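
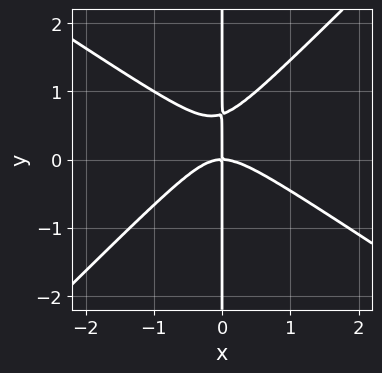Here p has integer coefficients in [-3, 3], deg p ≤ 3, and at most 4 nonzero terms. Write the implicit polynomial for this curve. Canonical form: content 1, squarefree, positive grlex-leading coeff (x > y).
2*x^3 + x^2*y - 3*x*y^2 + 2*x*y

(a) Degree: the shape is more complex than any degree-2 curve, so deg p = 3.
(b) From the axis intercepts and sections: every point of the y-axis in the box is on the curve; one x-axis crossing is at x = 0.
(c) Assembling these constraints gives the stated polynomial.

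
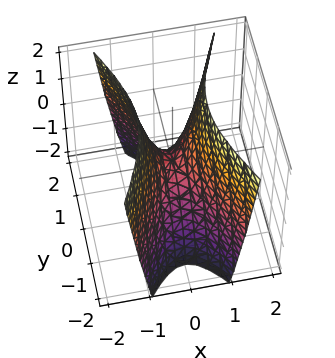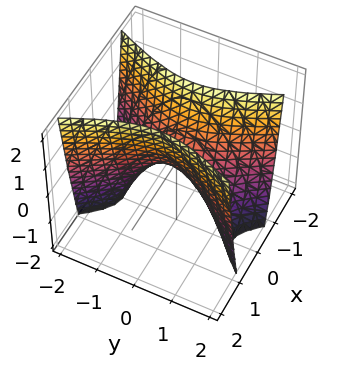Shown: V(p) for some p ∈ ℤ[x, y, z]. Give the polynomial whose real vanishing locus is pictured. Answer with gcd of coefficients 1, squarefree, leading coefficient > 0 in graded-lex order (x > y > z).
1. The degree is 2 — a saddle surface; a quadric.
2. Symmetries: it's symmetric under x → −x, forcing even powers of x; mirror symmetry y ↦ −y ⇒ only even powers of y.
3. Against the integer gridlines: it meets the z-axis at z = 0 (among the integer gridlines); one x-axis crossing is at x = 0; it crosses the y-axis at the gridline y = 0.
4. The integer polynomial consistent with all of this is the stated p.

3*x^2 - y^2 - z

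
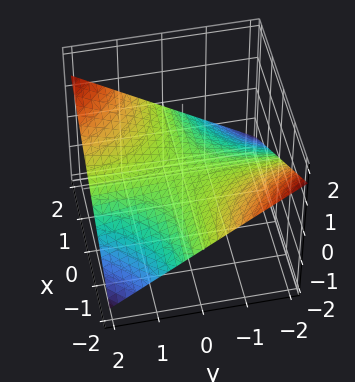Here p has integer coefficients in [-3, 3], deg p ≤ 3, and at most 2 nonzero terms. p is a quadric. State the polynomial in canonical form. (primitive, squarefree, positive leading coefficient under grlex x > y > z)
x*y - 3*z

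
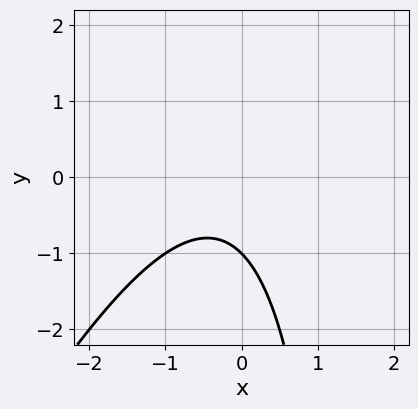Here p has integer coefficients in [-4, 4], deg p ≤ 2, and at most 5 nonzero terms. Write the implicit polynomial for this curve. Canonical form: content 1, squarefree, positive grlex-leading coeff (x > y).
(a) Degree: the shape is more complex than any degree-1 curve, so deg p = 2.
(b) From the visible intercepts: it crosses the y-axis at the gridline y = -1; no x-intercept at any integer in the box.
(c) Fitting integer coefficients to these (and the overall shape) gives p.

2*x^2 - x*y + x + 2*y + 2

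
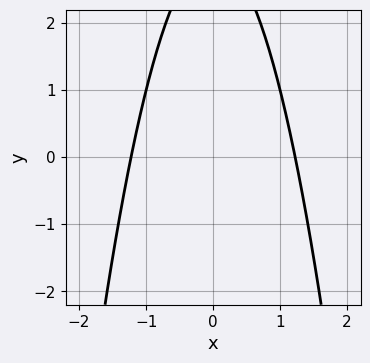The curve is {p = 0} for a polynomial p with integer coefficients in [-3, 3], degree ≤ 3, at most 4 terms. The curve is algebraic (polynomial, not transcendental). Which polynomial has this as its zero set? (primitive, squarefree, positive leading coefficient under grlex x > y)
2*x^2 + y - 3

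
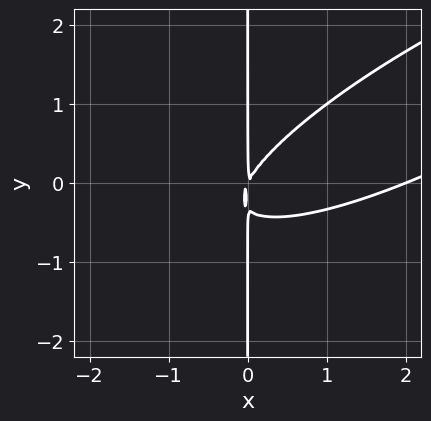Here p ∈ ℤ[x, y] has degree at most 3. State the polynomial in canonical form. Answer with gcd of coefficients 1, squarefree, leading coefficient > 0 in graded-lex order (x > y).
(a) deg p = 3.
(b) From the visible intercepts: one x-axis crossing is at x = 2; every point of the y-axis in the box is on the curve.
(c) Together with the visible shape, these determine p as stated.

x^3 - 3*x^2*y + 3*x*y^2 - 2*x^2 + x*y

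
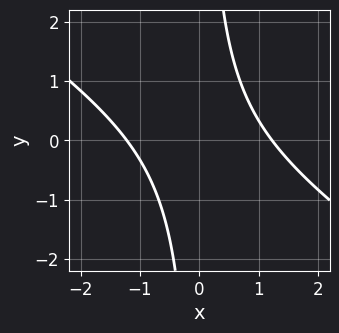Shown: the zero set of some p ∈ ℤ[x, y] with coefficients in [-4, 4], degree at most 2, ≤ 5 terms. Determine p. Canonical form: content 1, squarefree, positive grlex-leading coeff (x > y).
2*x^2 + 3*x*y - 3

The degree is 2 — a generic line meets the curve in up to 2 points.
Checking where it meets the axes: no y-intercept at any integer in the box.
Assembling these constraints gives the stated polynomial.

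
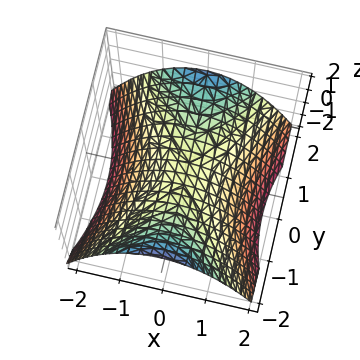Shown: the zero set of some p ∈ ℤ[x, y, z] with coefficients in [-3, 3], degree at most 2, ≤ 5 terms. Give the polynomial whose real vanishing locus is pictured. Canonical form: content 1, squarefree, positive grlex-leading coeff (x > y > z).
2*x^2 - y^2 + 3*z

deg p = 2.
Symmetries: it's symmetric under y → −y, forcing even powers of y; mirror symmetry x ↦ −x ⇒ only even powers of x.
Checking where it meets the axes: it crosses the x-axis at the gridline x = 0; it meets the z-axis at z = 0 (among the integer gridlines); it meets the y-axis at y = 0 (among the integer gridlines).
Together with the visible shape, these determine p as stated.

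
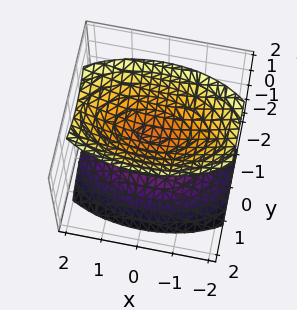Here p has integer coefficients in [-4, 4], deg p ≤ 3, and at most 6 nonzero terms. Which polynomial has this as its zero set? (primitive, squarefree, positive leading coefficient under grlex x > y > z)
1. I count 2 distinct pieces. They look like related sheets of one shape, so recover p as a whole.
2. The degree is 2 — two separate bowl-shaped sheets opening away from each other; a quadric.
3. Symmetries: mirror symmetry x ↦ −x ⇒ only even powers of x; mirror symmetry y ↦ −y ⇒ only even powers of y; it's symmetric under z → −z, forcing even powers of z.
4. Against the integer gridlines: no y-intercept at any integer in the box; the surface avoids every integer x-axis point in the box.
5. The integer polynomial consistent with all of this is the stated p.

x^2 + 3*y^2 - 2*z^2 + 1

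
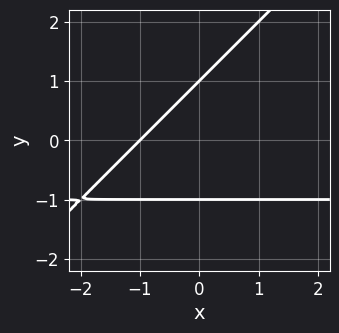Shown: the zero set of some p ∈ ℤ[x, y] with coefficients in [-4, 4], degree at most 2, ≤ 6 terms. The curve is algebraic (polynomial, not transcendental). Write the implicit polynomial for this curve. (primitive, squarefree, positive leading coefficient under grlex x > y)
x*y - y^2 + x + 1

First, deg p = 2. A generic line meets the curve in up to 2 points.
Next, against the integer gridlines: among the integer gridlines, it crosses the y-axis at y ∈ {-1, 1}; it meets the x-axis at x = -1 (among the integer gridlines).
Finally, assembling these constraints gives the stated polynomial.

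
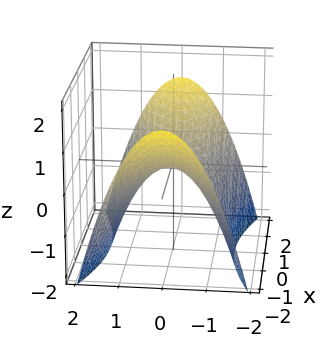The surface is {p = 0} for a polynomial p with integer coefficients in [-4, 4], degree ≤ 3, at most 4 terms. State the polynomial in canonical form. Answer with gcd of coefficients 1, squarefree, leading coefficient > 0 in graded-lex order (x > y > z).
The degree is 2 — a saddle surface; a quadric.
Symmetries: it's symmetric under x → −x, forcing even powers of x; mirror symmetry y ↦ −y ⇒ only even powers of y.
From the axis intercepts and sections: it meets the x-axis at x = 0 (among the integer gridlines); it crosses the y-axis at the gridline y = 0; it crosses the z-axis at the gridline z = 0.
These observations pin down the coefficients.

x^2 - 3*y^2 - 3*z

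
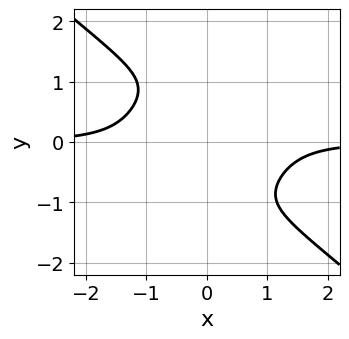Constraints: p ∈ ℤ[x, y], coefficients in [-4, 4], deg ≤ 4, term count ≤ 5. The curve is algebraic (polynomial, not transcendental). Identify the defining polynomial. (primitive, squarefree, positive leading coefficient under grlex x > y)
3*x^3*y + 2*x^2*y^2 + 2*y^4 - 3*y^2 + 3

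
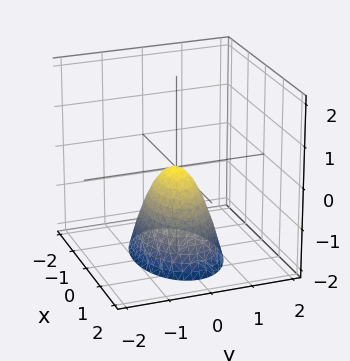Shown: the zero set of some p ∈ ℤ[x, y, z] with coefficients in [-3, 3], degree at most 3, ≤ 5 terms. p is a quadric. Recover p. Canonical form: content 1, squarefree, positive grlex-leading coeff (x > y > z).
(a) deg p = 2.
(b) Symmetries: mirror symmetry y ↦ −y ⇒ only even powers of y; it's symmetric under x → −x, forcing even powers of x.
(c) From the visible intercepts: it meets the y-axis at y = 0 (among the integer gridlines); it crosses the x-axis at the gridline x = 0; it meets the z-axis at z = 0 (among the integer gridlines).
(d) Together with the visible shape, these determine p as stated.

x^2 + 2*y^2 + z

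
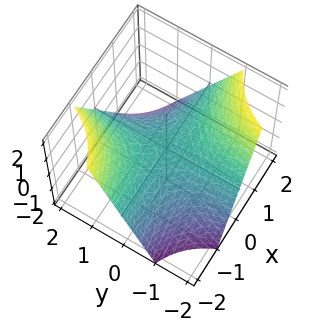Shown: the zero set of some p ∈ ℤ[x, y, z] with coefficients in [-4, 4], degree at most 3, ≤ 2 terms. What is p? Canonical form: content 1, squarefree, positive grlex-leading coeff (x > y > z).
1. The degree is 2 — a hyperbolic paraboloid; a quadric.
2. Reading off the gridlines: it meets the z-axis at z = 0 (among the integer gridlines); every point of the y-axis in the box is on the surface; every point of the x-axis in the box is on the surface.
3. These observations pin down the coefficients.

x*y + z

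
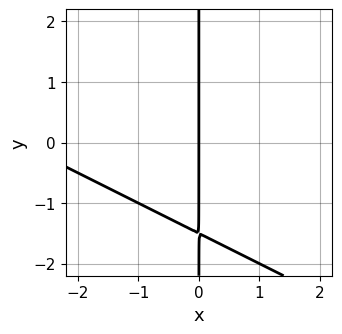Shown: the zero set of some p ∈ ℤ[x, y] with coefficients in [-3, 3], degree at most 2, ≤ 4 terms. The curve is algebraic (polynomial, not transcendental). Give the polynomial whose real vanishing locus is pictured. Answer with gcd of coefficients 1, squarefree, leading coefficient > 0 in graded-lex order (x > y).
x^2 + 2*x*y + 3*x

First, degree: a generic line meets the curve in up to 2 points, so deg p = 2.
Then, observable constraints: it meets the x-axis at x = 0 (among the integer gridlines); every point of the y-axis in the box is on the curve.
Finally, fitting integer coefficients to these (and the overall shape) gives p.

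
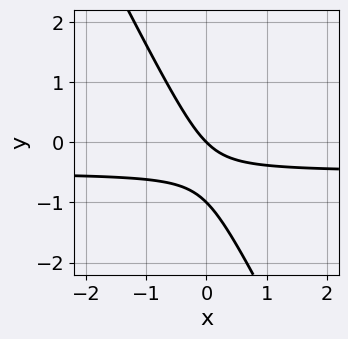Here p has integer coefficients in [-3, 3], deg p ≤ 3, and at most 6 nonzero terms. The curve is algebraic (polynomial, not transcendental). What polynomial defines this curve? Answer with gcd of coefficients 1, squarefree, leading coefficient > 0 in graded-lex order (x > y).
2*x*y + y^2 + x + y

First, deg p = 2. No degree-1 curve has this shape.
Next, against the integer gridlines: the y-axis gridline crossings are at y ∈ {-1, 0}; it crosses the x-axis at the gridline x = 0.
Finally, together with the visible shape, these determine p as stated.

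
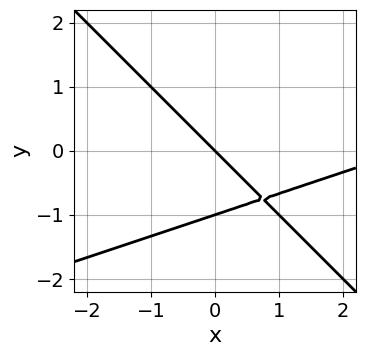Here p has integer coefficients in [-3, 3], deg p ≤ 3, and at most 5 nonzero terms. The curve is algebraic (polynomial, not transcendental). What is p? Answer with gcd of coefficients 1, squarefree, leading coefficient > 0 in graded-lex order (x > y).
x^2 - 2*x*y - 3*y^2 - 3*x - 3*y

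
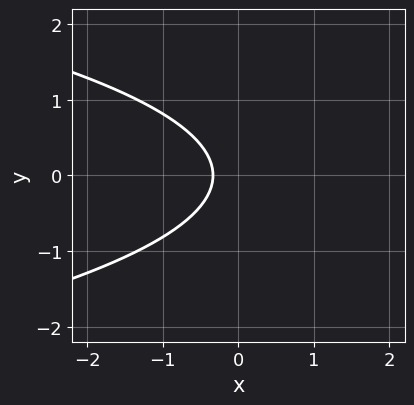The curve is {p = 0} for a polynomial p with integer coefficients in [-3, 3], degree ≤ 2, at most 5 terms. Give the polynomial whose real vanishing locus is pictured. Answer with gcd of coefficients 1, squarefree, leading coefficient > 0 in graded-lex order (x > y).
First, deg p = 2.
Next, symmetries: it's symmetric under y → −y, forcing even powers of y.
Then, observable constraints: the curve avoids every integer y-axis point in the box.
Finally, together with the visible shape, these determine p as stated.

3*y^2 + 3*x + 1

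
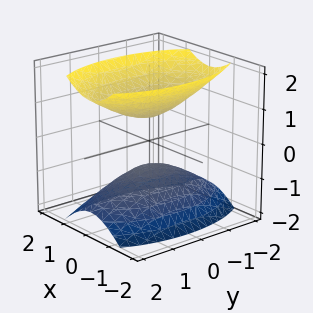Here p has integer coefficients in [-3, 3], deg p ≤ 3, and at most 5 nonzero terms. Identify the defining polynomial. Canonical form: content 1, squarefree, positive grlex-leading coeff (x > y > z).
First, there are 2 components. They look like related sheets of one shape, so recover p as a whole.
Next, deg p = 2. Two sheets facing apart; a quadric.
Then, symmetries: it's symmetric under z → −z, forcing even powers of z; mirror symmetry y ↦ −y ⇒ only even powers of y; the x ↦ −x reflection is a symmetry, so x appears only in even powers.
Next, observable constraints: the surface avoids every integer x-axis point in the box; the surface avoids every integer y-axis point in the box.
Finally, matching integer coefficients to the picture gives p.

3*x^2 + y^2 - 2*z^2 + 1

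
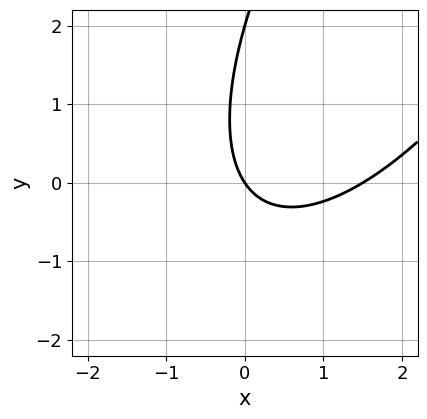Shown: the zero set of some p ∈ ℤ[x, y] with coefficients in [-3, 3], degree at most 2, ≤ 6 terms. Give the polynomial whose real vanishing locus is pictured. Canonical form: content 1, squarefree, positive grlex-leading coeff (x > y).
2*x^2 - 2*x*y + y^2 - 3*x - 2*y

1. deg p = 2.
2. Checking where it meets the axes: among the integer gridlines, it crosses the y-axis at y ∈ {0, 2}; it meets the x-axis at x = 0 (among the integer gridlines).
3. Together with the visible shape, these determine p as stated.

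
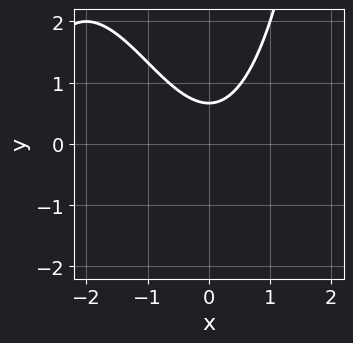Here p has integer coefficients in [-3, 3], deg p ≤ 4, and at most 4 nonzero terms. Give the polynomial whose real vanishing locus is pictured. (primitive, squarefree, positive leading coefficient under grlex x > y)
x^3 + 3*x^2 - 3*y + 2

First, degree: the shape is more complex than any degree-2 curve, so deg p = 3.
Then, against the integer gridlines: no x-intercept at any integer in the box.
Finally, solving for integer coefficients yields p as stated.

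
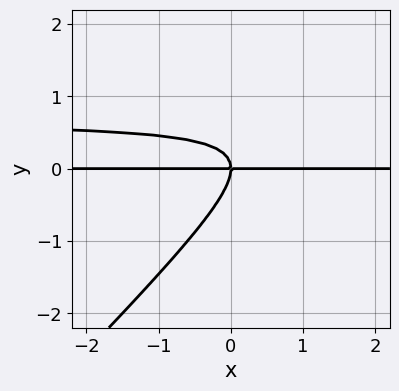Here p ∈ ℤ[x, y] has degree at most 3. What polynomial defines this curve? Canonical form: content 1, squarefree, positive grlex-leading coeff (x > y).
1. deg p = 3. No degree-2 curve has this shape.
2. From the visible intercepts: one y-axis crossing is at y = 0; the visible x-axis segment lies entirely on the curve.
3. Solving for integer coefficients yields p as stated.

3*x*y^2 - 3*y^3 - 2*x*y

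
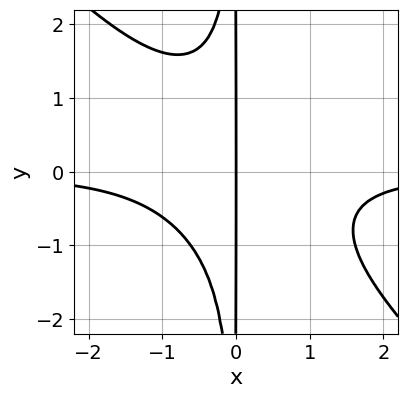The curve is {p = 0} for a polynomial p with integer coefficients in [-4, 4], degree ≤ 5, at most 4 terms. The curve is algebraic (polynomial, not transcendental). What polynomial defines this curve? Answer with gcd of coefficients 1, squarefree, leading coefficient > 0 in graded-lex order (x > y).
x^3*y + x^2*y^2 + x

First, deg p = 4. A generic line meets the curve in up to 4 points.
Next, from the axis intercepts and sections: every point of the y-axis in the box is on the curve; one x-axis crossing is at x = 0.
Finally, matching integer coefficients to the picture gives p.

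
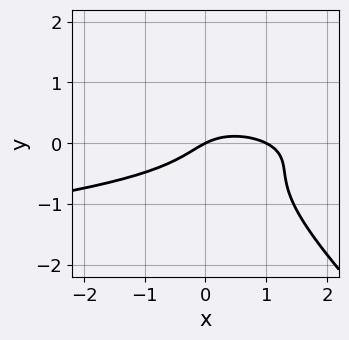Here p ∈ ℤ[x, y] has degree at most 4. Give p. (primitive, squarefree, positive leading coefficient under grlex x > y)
3*x*y^2 + 3*y^3 + x^2 - x + 2*y

1. The degree is 3 — a generic line meets the curve in up to 3 points.
2. From the axis intercepts and sections: it crosses the y-axis at the gridline y = 0; the x-axis gridline crossings are at x ∈ {0, 1}.
3. Matching integer coefficients to the picture gives p.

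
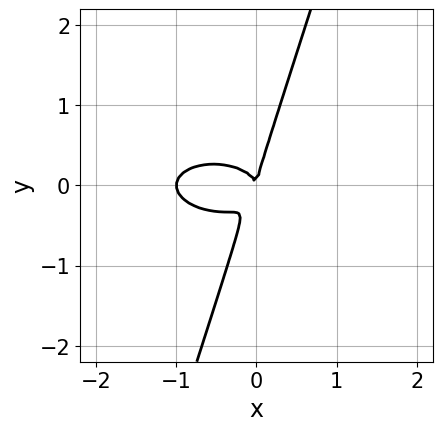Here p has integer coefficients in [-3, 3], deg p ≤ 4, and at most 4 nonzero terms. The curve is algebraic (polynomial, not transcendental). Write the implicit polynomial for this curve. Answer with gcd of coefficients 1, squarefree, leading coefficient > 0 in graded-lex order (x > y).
x^3 + 3*x*y^2 - y^3 + x^2

Degree: the shape is more complex than any degree-2 curve, so deg p = 3.
Against the integer gridlines: it crosses the y-axis at the gridline y = 0; the x-axis gridline crossings are at x ∈ {-1, 0}.
Fitting integer coefficients to these (and the overall shape) gives p.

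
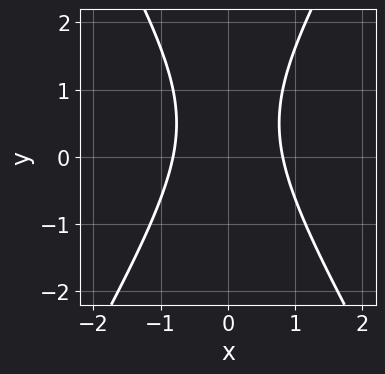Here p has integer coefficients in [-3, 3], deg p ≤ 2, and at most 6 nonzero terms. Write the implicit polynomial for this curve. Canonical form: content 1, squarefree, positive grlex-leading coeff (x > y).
3*x^2 - y^2 + y - 2

deg p = 2. A generic line meets the curve in up to 2 points.
Symmetries: it's symmetric under x → −x, forcing even powers of x.
From the axis intercepts and sections: the curve avoids every integer y-axis point in the box.
Together with the visible shape, these determine p as stated.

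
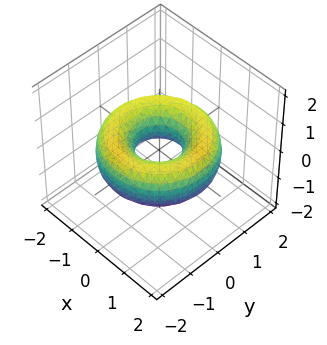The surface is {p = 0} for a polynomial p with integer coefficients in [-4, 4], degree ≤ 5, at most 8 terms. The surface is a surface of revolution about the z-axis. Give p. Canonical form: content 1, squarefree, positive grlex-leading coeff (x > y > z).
x^4 + 2*x^2*y^2 + y^4 - 3*x^2 - 3*y^2 + 3*z^2 + 1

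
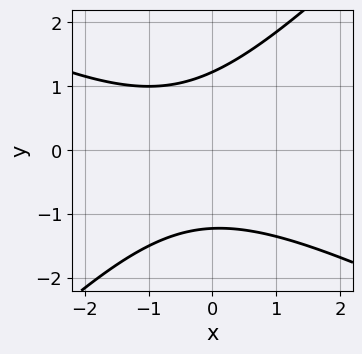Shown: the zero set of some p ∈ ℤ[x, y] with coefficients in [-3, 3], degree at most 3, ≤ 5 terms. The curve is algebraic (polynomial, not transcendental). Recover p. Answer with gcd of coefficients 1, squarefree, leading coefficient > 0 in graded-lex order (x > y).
x^2 + x*y - 2*y^2 + x + 3

deg p = 2. No degree-1 curve has this shape.
From the axis intercepts and sections: the curve avoids every integer x-axis point in the box.
Assembling these constraints gives the stated polynomial.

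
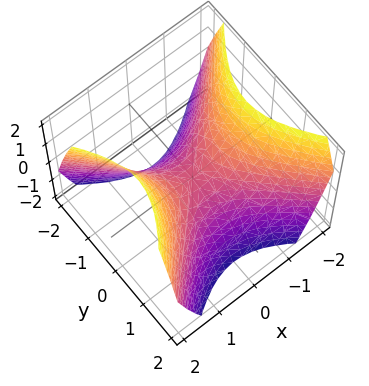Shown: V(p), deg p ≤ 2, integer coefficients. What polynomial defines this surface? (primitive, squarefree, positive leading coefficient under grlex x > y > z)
1. deg p = 2. A hyperbolic paraboloid; a quadric.
2. Symmetries: mirror symmetry y ↦ −y ⇒ only even powers of y; mirror symmetry x ↦ −x ⇒ only even powers of x.
3. From the axis intercepts and sections: it meets the x-axis at x = 0 (among the integer gridlines); it meets the y-axis at y = 0 (among the integer gridlines); it crosses the z-axis at the gridline z = 0.
4. Together with the visible shape, these determine p as stated.

x^2 - y^2 - z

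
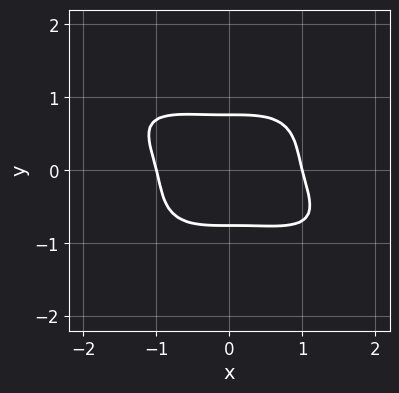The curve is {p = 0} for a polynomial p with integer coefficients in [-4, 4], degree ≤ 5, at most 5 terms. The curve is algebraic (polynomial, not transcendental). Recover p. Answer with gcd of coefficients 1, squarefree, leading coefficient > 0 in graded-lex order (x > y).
x^4 + x^3*y + 3*y^4 - 1

The degree is 4 — a generic line meets the curve in up to 4 points.
Checking where it meets the axes: the x-axis gridline crossings are at x ∈ {-1, 1}.
Solving for integer coefficients yields p as stated.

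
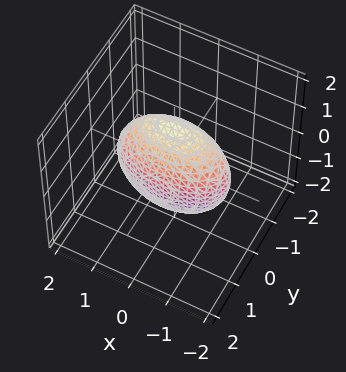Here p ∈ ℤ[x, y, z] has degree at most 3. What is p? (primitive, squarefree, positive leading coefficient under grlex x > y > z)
Degree: bounded and convex; a quadric, so deg p = 2.
Symmetries: mirror symmetry z ↦ −z ⇒ only even powers of z; mirror symmetry y ↦ −y ⇒ only even powers of y; the x ↦ −x reflection is a symmetry, so x appears only in even powers.
These observations pin down the coefficients.

x^2 + 3*y^2 + z^2 - 2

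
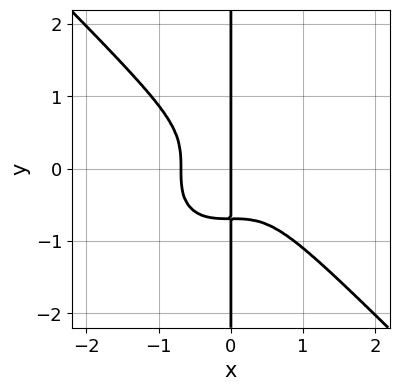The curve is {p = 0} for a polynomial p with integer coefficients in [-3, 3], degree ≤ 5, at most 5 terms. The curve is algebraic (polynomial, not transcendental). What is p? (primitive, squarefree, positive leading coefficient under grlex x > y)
1. The degree is 4 — no degree-3 curve has this shape.
2. Observable constraints: every point of the y-axis in the box is on the curve; it meets the x-axis at x = 0 (among the integer gridlines).
3. Solving for integer coefficients yields p as stated.

3*x^4 + 3*x*y^3 + x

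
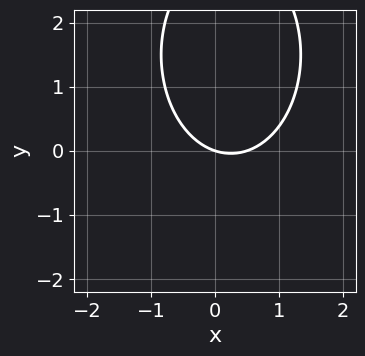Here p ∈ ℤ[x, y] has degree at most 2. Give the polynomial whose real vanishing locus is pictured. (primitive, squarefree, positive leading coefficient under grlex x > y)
1. The degree is 2 — no degree-1 curve has this shape.
2. Checking where it meets the axes: it crosses the x-axis at the gridline x = 0; one y-axis crossing is at y = 0.
3. The integer polynomial consistent with all of this is the stated p.

2*x^2 + y^2 - x - 3*y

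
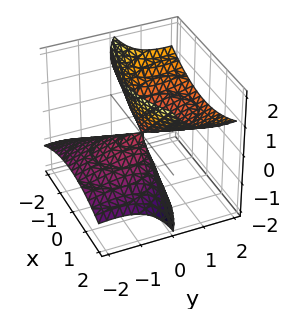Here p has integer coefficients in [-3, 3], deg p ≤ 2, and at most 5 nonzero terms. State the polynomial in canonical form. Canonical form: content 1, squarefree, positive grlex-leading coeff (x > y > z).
x^2 + y^2 - 3*y*z - z^2

1. The degree is 2 — a generic line meets the surface in up to 2 points.
2. From the visible intercepts: it meets the x-axis at x = 0 (among the integer gridlines); it crosses the z-axis at the gridline z = 0.
3. Assembling these constraints gives the stated polynomial.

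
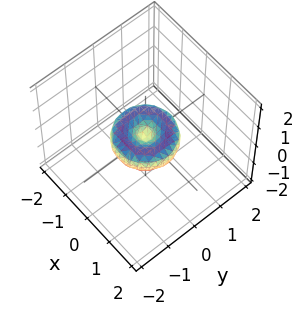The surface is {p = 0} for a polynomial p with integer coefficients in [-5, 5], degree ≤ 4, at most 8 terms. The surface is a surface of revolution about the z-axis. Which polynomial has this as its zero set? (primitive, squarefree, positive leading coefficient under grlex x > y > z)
2*x^4 + 4*x^2*y^2 + 2*y^4 - 2*x^2 - 2*y^2 + 3*z^2

First, degree: a generic line meets the surface in up to 4 points, so deg p = 4.
Then, symmetry: the surface is invariant under rotation about z: p = q(x² + y², z).
Next, checking where it meets the axes: a circular section at z = 0 has radius exactly 1; among the integer gridlines, it crosses the y-axis at y ∈ {-1, 0, 1}.
Finally, these observations pin down the coefficients. Check: (1, 0, 0) on the x-axis lies on the surface, and p(1, 0, 0) = 0. ✓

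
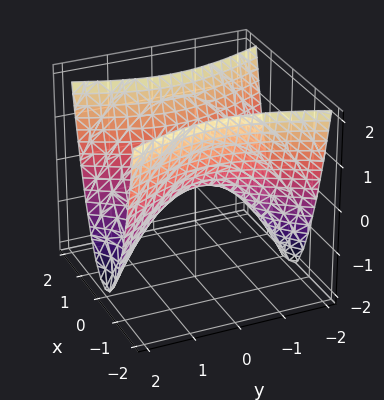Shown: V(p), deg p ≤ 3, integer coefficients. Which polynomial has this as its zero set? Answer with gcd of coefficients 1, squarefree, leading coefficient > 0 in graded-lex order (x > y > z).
3*x^2 - y^2 - 2*z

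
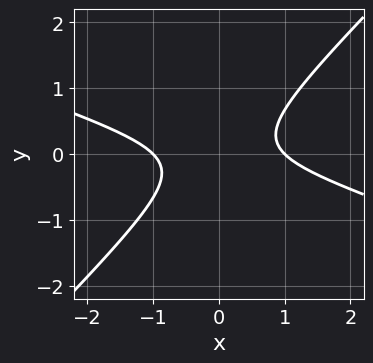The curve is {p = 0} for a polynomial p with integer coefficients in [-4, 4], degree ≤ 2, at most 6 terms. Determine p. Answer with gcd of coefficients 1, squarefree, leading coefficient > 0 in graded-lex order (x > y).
x^2 + 2*x*y - 3*y^2 - 1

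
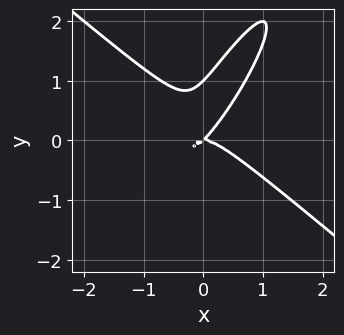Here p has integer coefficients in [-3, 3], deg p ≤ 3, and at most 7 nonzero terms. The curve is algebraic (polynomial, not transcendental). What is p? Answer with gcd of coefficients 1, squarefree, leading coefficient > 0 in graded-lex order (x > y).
2*x^3 - 2*x*y^2 + y^3 + x*y - y^2

(a) deg p = 3. A generic line meets the curve in up to 3 points.
(b) From the axis intercepts and sections: the y-axis gridline crossings are at y ∈ {0, 1}; one x-axis crossing is at x = 0.
(c) Fitting integer coefficients to these (and the overall shape) gives p.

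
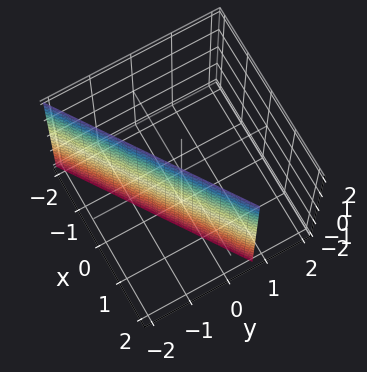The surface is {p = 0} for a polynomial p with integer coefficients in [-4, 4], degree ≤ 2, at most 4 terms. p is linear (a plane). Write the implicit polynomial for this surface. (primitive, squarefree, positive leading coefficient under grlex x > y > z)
2*x - 3*y - 2

Degree: the surface is flat (a plane), so deg p = 1.
Checking where it meets the axes: it meets the x-axis at x = 1 (among the integer gridlines); the surface avoids every integer z-axis point in the box.
The integer polynomial consistent with all of this is the stated p.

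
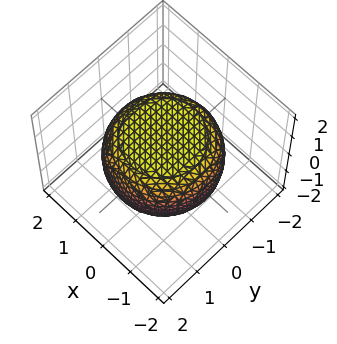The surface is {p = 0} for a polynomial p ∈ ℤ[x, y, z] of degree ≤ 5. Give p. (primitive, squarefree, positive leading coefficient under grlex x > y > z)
x^4 + 2*x^2*y^2 + y^4 - x^2 - y^2 + 3*z^2 - 3

1. Degree: the shape is more complex than any degree-3 surface, so deg p = 4.
2. Symmetries: the surface is invariant under rotation about z: p = q(x² + y², z).
3. Checking where it meets the axes: the z-axis gridline crossings are at z ∈ {-1, 1}; a circular section at z = 0 has radius between 1 and 2.
4. Matching integer coefficients to the picture gives p.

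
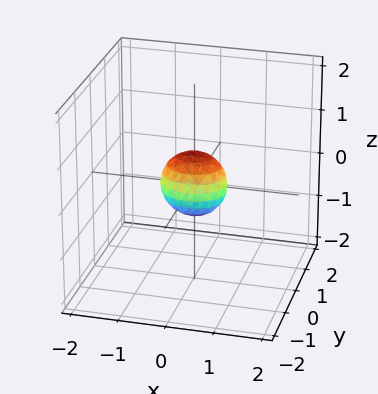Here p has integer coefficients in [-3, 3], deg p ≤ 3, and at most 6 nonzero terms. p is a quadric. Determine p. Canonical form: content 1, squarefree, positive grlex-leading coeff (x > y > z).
deg p = 2.
Symmetries: it's symmetric under z → −z, forcing even powers of z; the x ↦ −x reflection is a symmetry, so x appears only in even powers; mirror symmetry y ↦ −y ⇒ only even powers of y.
These observations pin down the coefficients.

2*x^2 + 3*y^2 + 2*z^2 - 1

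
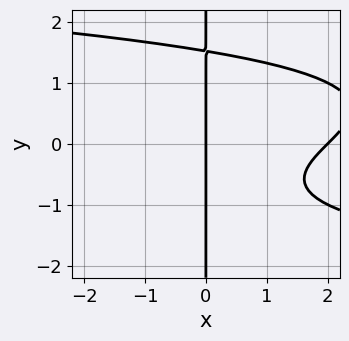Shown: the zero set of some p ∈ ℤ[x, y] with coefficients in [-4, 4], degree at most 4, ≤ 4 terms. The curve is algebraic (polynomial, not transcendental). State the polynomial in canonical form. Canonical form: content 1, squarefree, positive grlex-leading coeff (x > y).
(a) deg p = 4. The shape is more complex than any degree-3 curve.
(b) Observable constraints: among the integer gridlines, it crosses the x-axis at x ∈ {0, 2}; every point of the y-axis in the box is on the curve.
(c) The integer polynomial consistent with all of this is the stated p.

x*y^3 + x^2 - x*y - 2*x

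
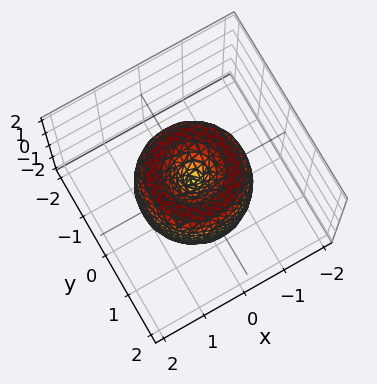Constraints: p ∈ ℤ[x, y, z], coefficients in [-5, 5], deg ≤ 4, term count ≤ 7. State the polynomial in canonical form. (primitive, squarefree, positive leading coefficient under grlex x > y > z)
2*x^4 + 4*x^2*y^2 + 2*y^4 - 3*x^2 - 3*y^2 + z^2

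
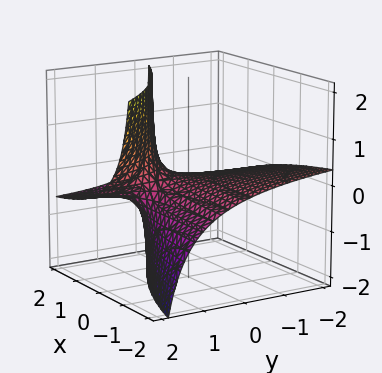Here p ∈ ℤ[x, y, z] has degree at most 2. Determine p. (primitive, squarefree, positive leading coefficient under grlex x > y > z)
x*y + 2*x*z + 3*y*z - 3*z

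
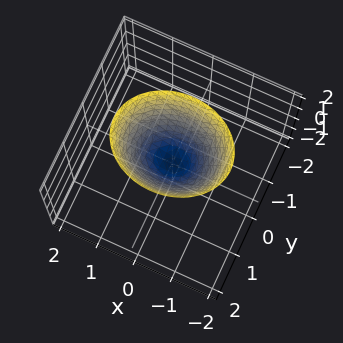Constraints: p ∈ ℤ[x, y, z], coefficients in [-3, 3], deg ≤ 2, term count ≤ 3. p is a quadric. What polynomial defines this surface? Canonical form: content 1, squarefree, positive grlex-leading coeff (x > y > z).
2*x^2 + 3*y^2 - 2*z

First, deg p = 2. A paraboloid; a quadric.
Then, symmetries: mirror symmetry y ↦ −y ⇒ only even powers of y; the x ↦ −x reflection is a symmetry, so x appears only in even powers.
Then, from the visible intercepts: one z-axis crossing is at z = 0; it meets the x-axis at x = 0 (among the integer gridlines).
Finally, together with the visible shape, these determine p as stated.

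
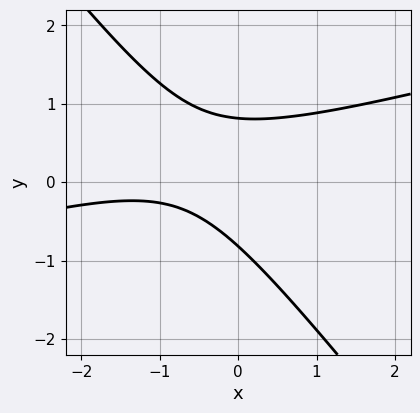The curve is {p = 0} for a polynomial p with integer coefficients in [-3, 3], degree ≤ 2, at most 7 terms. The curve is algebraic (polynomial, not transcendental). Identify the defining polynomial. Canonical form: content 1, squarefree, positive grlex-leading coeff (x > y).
x^2 - 3*x*y - 3*y^2 + 2*x + 2

Degree: no degree-1 curve has this shape, so deg p = 2.
Checking where it meets the axes: it misses every integer gridline on the x-axis.
Solving for integer coefficients yields p as stated.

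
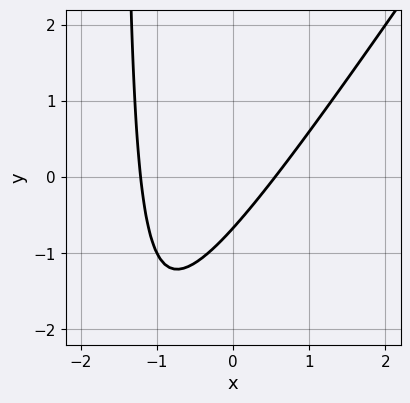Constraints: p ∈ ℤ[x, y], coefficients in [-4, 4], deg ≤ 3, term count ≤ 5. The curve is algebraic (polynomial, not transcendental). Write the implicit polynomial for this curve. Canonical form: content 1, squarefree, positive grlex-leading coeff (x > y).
3*x^2 - 2*x*y + 2*x - 3*y - 2

1. deg p = 2.
2. The integer polynomial consistent with all of this is the stated p.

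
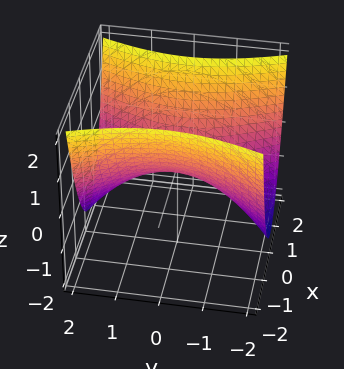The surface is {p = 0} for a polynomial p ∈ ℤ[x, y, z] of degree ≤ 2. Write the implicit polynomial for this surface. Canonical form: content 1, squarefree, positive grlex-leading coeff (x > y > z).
3*x^2 - y^2 - 3*z

1. Degree: a hyperbolic paraboloid; a quadric, so deg p = 2.
2. Symmetries: mirror symmetry y ↦ −y ⇒ only even powers of y; mirror symmetry x ↦ −x ⇒ only even powers of x.
3. From the visible intercepts: it crosses the z-axis at the gridline z = 0; it meets the x-axis at x = 0 (among the integer gridlines); one y-axis crossing is at y = 0.
4. Assembling these constraints gives the stated polynomial.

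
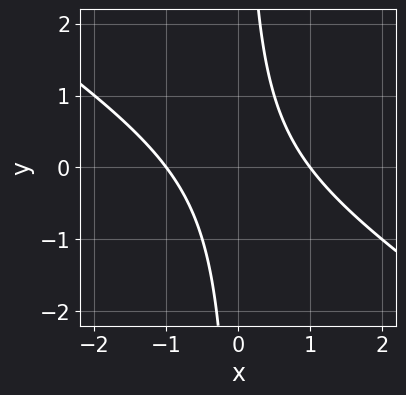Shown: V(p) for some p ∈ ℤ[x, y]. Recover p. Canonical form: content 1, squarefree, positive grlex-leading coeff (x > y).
Degree: no degree-1 curve has this shape, so deg p = 2.
Against the integer gridlines: the curve avoids every integer y-axis point in the box; the x-axis gridline crossings are at x ∈ {-1, 1}.
Together with the visible shape, these determine p as stated.

2*x^2 + 3*x*y - 2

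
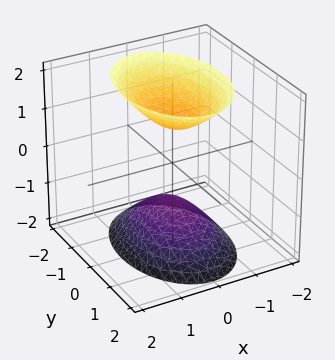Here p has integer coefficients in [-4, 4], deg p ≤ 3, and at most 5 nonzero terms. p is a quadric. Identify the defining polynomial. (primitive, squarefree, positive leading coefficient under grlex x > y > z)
1. The picture has 2 separate pieces. They look like related sheets of one shape, so recover p as a whole.
2. The degree is 2 — two sheets facing apart; a quadric.
3. Symmetries: the z ↦ −z reflection is a symmetry, so z appears only in even powers; the x ↦ −x reflection is a symmetry, so x appears only in even powers; it's symmetric under y → −y, forcing even powers of y.
4. Against the integer gridlines: the surface avoids every integer x-axis point in the box; among the integer gridlines, it crosses the z-axis at z ∈ {-1, 1}; the surface avoids every integer y-axis point in the box.
5. Solving for integer coefficients yields p as stated.

2*x^2 + y^2 - z^2 + 1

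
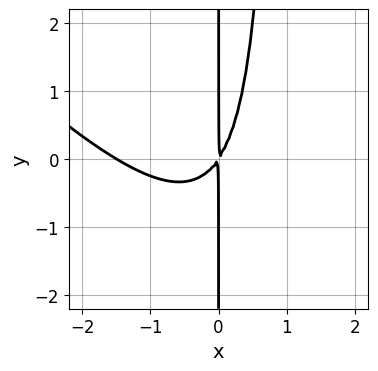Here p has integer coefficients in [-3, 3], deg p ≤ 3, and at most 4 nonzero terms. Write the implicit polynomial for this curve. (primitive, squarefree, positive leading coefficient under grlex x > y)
1. Degree: no degree-2 curve has this shape, so deg p = 3.
2. Against the integer gridlines: every point of the y-axis in the box is on the curve.
3. Assembling these constraints gives the stated polynomial.

2*x^3 + 2*x^2*y + 3*x^2 - 2*x*y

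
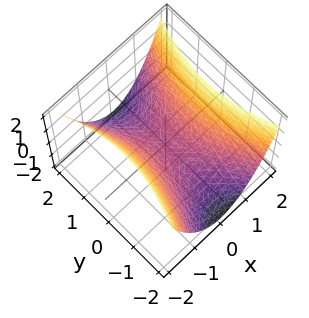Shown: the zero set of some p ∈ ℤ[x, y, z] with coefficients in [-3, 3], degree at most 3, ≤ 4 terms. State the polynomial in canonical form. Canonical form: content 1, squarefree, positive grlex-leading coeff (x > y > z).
1. The degree is 2 — a saddle surface; a quadric.
2. Symmetries: it's symmetric under x → −x, forcing even powers of x; mirror symmetry y ↦ −y ⇒ only even powers of y.
3. Checking where it meets the axes: it meets the x-axis at x = 0 (among the integer gridlines); one y-axis crossing is at y = 0; it meets the z-axis at z = 0 (among the integer gridlines).
4. Together with the visible shape, these determine p as stated.

3*x^2 - y^2 - 3*z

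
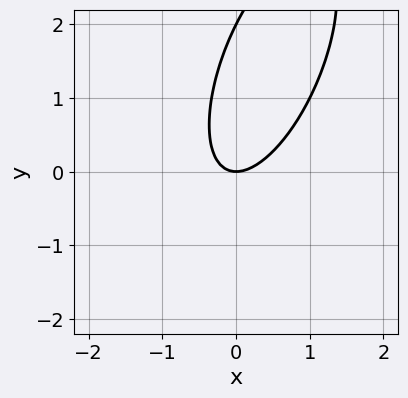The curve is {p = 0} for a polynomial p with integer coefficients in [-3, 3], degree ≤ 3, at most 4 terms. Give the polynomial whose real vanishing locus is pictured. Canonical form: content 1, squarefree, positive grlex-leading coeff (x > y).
3*x^2 - 2*x*y + y^2 - 2*y

Degree: a generic line meets the curve in up to 2 points, so deg p = 2.
Against the integer gridlines: it meets the x-axis at x = 0 (among the integer gridlines); among the integer gridlines, it crosses the y-axis at y ∈ {0, 2}.
Matching integer coefficients to the picture gives p.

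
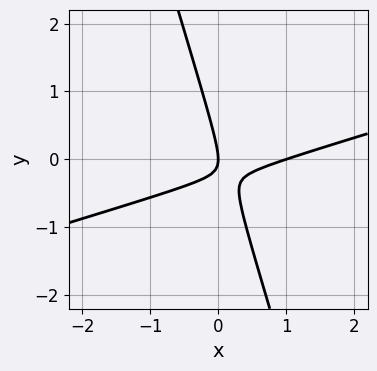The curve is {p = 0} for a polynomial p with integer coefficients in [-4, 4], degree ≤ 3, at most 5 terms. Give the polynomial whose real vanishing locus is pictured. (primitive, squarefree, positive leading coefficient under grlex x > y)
x^2 - 3*x*y - y^2 - x

First, degree: the shape is more complex than any degree-1 curve, so deg p = 2.
Then, observable constraints: it meets the y-axis at y = 0 (among the integer gridlines); among the integer gridlines, it crosses the x-axis at x ∈ {0, 1}.
Finally, together with the visible shape, these determine p as stated.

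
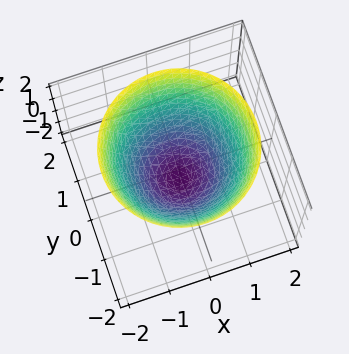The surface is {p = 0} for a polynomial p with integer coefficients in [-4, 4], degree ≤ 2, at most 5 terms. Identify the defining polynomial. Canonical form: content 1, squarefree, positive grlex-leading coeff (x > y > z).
x^2 + y^2 - z - 1

1. The degree is 2 — no degree-1 surface has this shape.
2. By symmetry, every cross-section ⟂ z is a circle, so x, y appear only via x² + y².
3. Observable constraints: the x-axis gridline crossings are at x ∈ {-1, 1}; among the integer gridlines, it crosses the y-axis at y ∈ {-1, 1}.
4. Solving for integer coefficients yields p as stated. Check: (0, 0, -1) on the z-axis lies on the surface, and p(0, 0, -1) = 0. ✓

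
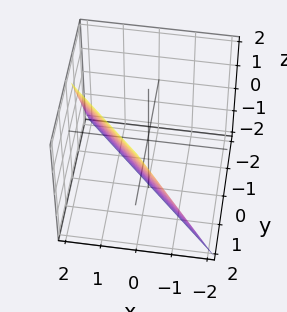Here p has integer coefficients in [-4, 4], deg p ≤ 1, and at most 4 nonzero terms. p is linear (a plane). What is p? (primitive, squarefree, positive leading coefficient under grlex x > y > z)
2*x + 2*y - z - 2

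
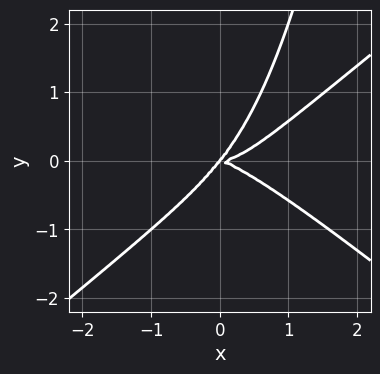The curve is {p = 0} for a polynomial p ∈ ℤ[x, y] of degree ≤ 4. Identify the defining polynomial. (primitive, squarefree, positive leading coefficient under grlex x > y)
2*x^4 - 3*x^2*y^2 - x^2*y - 3*x*y^2 + 3*y^3

The degree is 4 — no degree-3 curve has this shape.
Observable constraints: it meets the y-axis at y = 0 (among the integer gridlines); one x-axis crossing is at x = 0.
Assembling these constraints gives the stated polynomial.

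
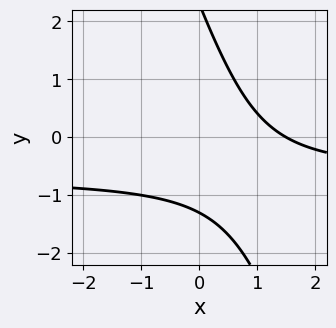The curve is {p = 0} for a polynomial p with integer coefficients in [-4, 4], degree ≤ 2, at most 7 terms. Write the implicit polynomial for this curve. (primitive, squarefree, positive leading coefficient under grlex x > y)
(a) deg p = 2. A generic line meets the curve in up to 2 points.
(b) Matching integer coefficients to the picture gives p.

3*x*y + y^2 + 2*x - y - 3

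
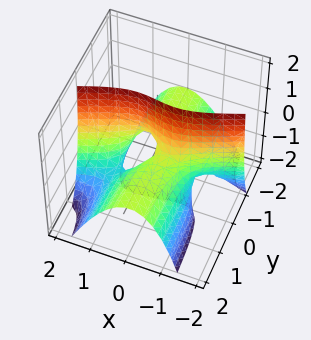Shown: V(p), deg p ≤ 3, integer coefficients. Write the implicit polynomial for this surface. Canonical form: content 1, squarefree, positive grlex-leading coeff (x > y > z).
x^3 - 3*x^2*y - 3*y*z - x

(a) The degree is 3 — the shape is more complex than any degree-2 surface.
(b) From the axis intercepts and sections: the visible y-axis segment lies entirely on the surface; among the integer gridlines, it crosses the x-axis at x ∈ {-1, 0, 1}; every point of the z-axis in the box is on the surface.
(c) Matching integer coefficients to the picture gives p.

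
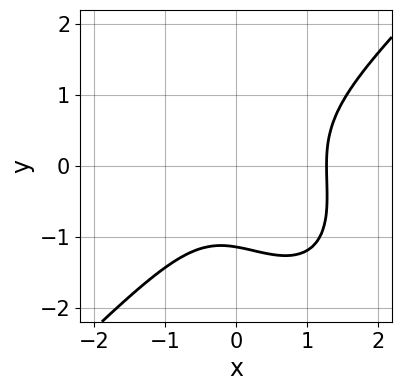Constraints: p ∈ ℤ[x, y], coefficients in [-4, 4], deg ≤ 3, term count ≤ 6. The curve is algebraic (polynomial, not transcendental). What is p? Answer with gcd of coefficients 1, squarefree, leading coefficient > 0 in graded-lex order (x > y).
3*x^3 - x*y^2 - 2*y^3 - 2*x^2 - 3

1. deg p = 3. The shape is more complex than any degree-2 curve.
2. The integer polynomial consistent with all of this is the stated p.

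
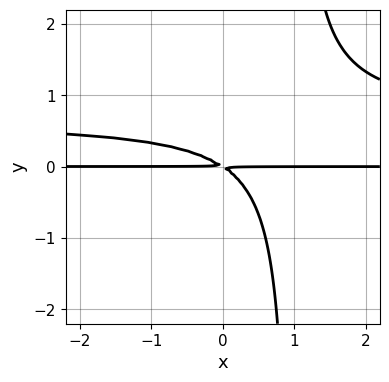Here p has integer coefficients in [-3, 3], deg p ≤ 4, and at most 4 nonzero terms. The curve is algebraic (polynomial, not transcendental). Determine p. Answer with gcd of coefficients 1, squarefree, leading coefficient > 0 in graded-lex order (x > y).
3*x*y^2 - 2*x*y - 3*y^2

First, degree: the shape is more complex than any degree-2 curve, so deg p = 3.
Next, from the axis intercepts and sections: the visible x-axis segment lies entirely on the curve.
Finally, the integer polynomial consistent with all of this is the stated p.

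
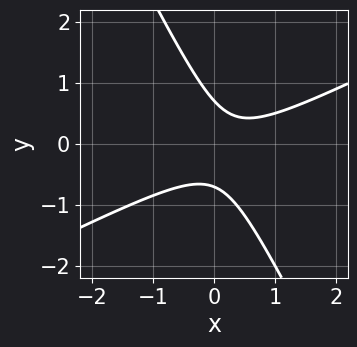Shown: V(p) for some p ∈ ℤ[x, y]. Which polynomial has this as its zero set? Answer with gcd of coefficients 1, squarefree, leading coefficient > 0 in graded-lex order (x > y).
2*x^2 - 3*x*y - 2*y^2 - x + 1

First, deg p = 2. The shape is more complex than any degree-1 curve.
Then, reading off the gridlines: no x-intercept at any integer in the box.
Finally, these observations pin down the coefficients.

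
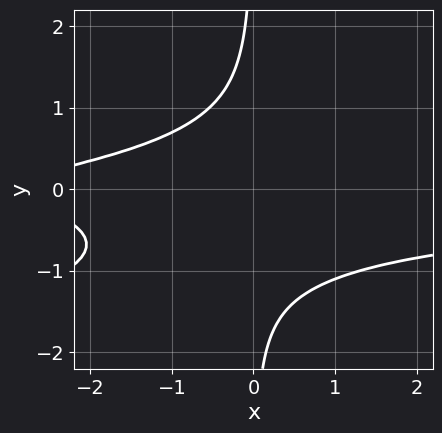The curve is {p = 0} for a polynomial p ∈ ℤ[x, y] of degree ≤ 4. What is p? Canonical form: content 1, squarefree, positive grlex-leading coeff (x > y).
x^2*y^2 - 3*x*y^3 - x*y^2 - x - 3

1. The degree is 4 — no degree-3 curve has this shape.
2. Checking where it meets the axes: it misses every integer gridline on the x-axis; no y-intercept at any integer in the box.
3. These observations pin down the coefficients.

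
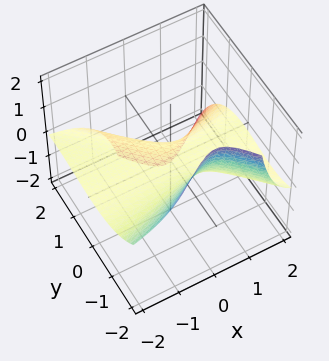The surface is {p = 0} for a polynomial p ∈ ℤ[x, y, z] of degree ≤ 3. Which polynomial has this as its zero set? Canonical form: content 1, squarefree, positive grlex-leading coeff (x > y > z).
3*x^2*z + x*y^2 + y^3 - 3*x*z + 2*z

1. The degree is 3 — no degree-2 surface has this shape.
2. From the axis intercepts and sections: one y-axis crossing is at y = 0; every point of the x-axis in the box is on the surface.
3. Assembling these constraints gives the stated polynomial.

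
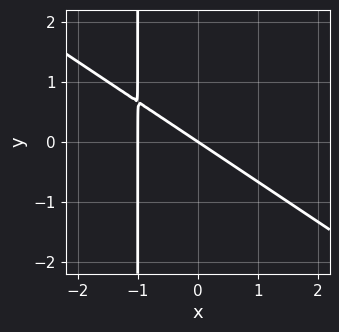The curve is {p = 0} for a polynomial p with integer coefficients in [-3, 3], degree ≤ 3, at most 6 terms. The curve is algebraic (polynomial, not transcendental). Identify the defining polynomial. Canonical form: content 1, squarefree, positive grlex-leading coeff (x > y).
2*x^2 + 3*x*y + 2*x + 3*y

(a) The degree is 2 — a generic line meets the curve in up to 2 points.
(b) From the axis intercepts and sections: the x-axis gridline crossings are at x ∈ {-1, 0}; one y-axis crossing is at y = 0.
(c) Together with the visible shape, these determine p as stated.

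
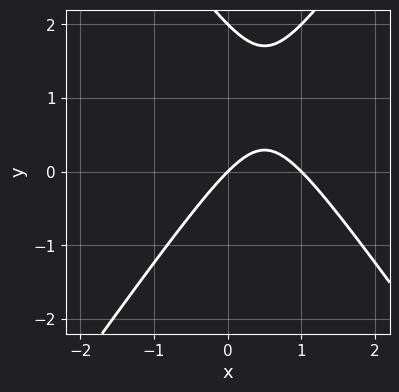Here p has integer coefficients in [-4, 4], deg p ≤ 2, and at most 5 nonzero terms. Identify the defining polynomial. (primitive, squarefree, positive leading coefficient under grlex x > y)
2*x^2 - y^2 - 2*x + 2*y

Degree: a generic line meets the curve in up to 2 points, so deg p = 2.
Reading off the gridlines: the y-axis gridline crossings are at y ∈ {0, 2}; among the integer gridlines, it crosses the x-axis at x ∈ {0, 1}.
Assembling these constraints gives the stated polynomial.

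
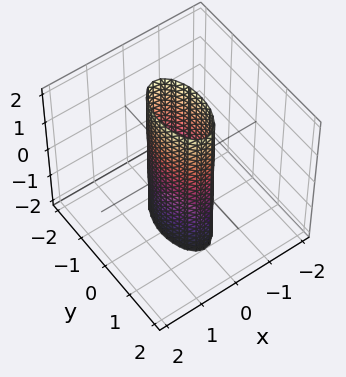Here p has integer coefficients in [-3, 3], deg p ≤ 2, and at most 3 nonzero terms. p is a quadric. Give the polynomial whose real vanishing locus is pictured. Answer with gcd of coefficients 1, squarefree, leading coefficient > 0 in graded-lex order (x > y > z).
3*x^2 + y^2 - 1

1. The degree is 2 — a cylinder; a quadric.
2. Symmetries: it's symmetric under x → −x, forcing even powers of x; mirror symmetry z ↦ −z ⇒ only even powers of z; the y ↦ −y reflection is a symmetry, so y appears only in even powers.
3. From the visible intercepts: among the integer gridlines, it crosses the y-axis at y ∈ {-1, 1}; it misses every integer gridline on the z-axis.
4. Together with the visible shape, these determine p as stated.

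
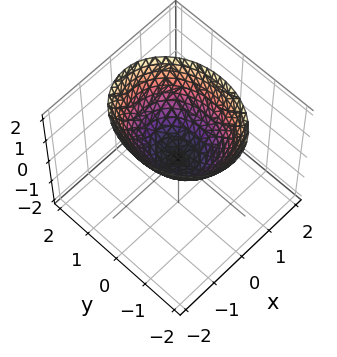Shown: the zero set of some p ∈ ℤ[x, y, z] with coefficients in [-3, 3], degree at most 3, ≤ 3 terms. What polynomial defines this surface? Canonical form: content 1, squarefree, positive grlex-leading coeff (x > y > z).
3*x^2 + 2*y^2 - 3*z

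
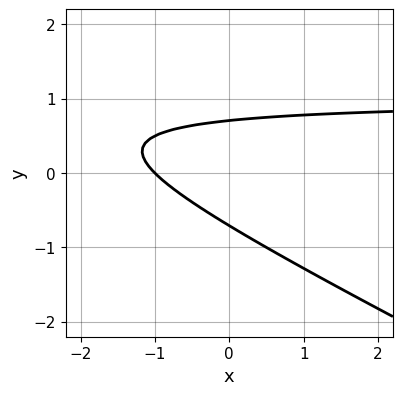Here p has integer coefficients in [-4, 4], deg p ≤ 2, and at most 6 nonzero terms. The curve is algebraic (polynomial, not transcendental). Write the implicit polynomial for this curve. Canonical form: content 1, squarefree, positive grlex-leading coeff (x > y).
Degree: the shape is more complex than any degree-1 curve, so deg p = 2.
Checking where it meets the axes: it crosses the x-axis at the gridline x = -1.
The integer polynomial consistent with all of this is the stated p.

x*y + 2*y^2 - x - 1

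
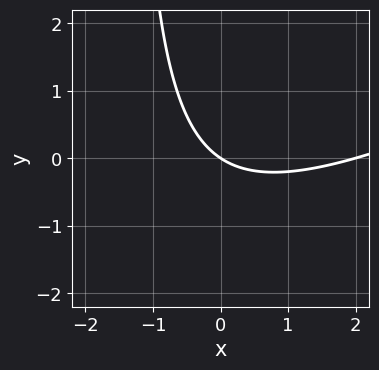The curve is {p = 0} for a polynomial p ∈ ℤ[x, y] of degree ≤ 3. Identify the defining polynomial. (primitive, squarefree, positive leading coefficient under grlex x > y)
The degree is 2 — no degree-1 curve has this shape.
From the visible intercepts: the x-axis gridline crossings are at x ∈ {0, 2}; one y-axis crossing is at y = 0.
Assembling these constraints gives the stated polynomial.

x^2 - 2*x*y - 2*x - 3*y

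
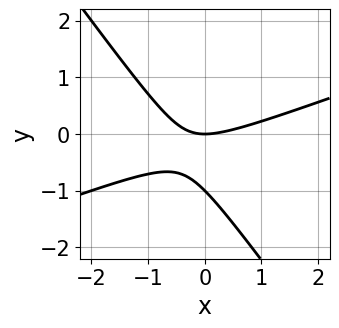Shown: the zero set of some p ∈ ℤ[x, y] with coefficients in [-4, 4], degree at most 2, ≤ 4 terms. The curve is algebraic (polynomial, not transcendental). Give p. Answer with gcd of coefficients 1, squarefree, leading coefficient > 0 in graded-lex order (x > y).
(a) deg p = 2. No degree-1 curve has this shape.
(b) Reading off the gridlines: it meets the x-axis at x = 0 (among the integer gridlines); among the integer gridlines, it crosses the y-axis at y ∈ {-1, 0}.
(c) Putting this together gives p.

x^2 - 2*x*y - 2*y^2 - 2*y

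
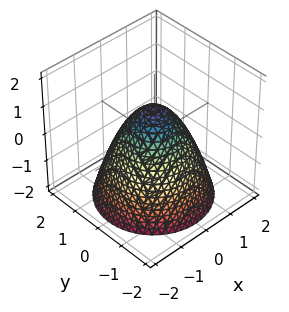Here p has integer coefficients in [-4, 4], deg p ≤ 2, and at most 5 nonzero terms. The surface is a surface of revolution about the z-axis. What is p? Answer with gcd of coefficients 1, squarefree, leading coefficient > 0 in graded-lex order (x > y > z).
x^2 + y^2 + z - 1

First, the degree is 2 — a generic line meets the surface in up to 2 points.
Then, symmetry: the z-axis is an axis of rotation, so x and y enter only as x² + y².
Next, from the axis intercepts and sections: the x-axis gridline crossings are at x ∈ {-1, 1}; a circular section at z = -1 has radius between 1 and 2; the y-axis gridline crossings are at y ∈ {-1, 1}.
Finally, the integer polynomial consistent with all of this is the stated p. Check: (0, 0, 1) on the z-axis lies on the surface, and p(0, 0, 1) = 0. ✓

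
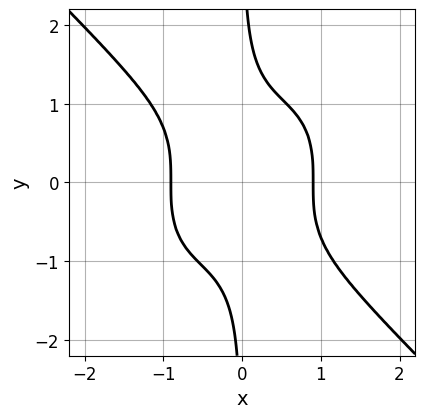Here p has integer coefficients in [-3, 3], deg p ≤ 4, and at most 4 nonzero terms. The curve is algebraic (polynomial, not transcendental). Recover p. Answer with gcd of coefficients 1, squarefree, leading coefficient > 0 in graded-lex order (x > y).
3*x^4 + 3*x*y^3 - 2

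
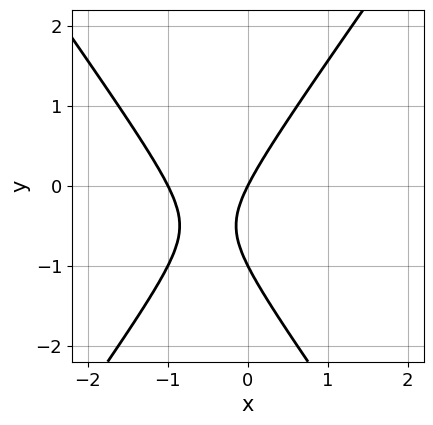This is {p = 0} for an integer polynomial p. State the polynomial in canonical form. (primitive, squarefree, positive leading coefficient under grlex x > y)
(a) Degree: a generic line meets the curve in up to 2 points, so deg p = 2.
(b) From the visible intercepts: the y-axis gridline crossings are at y ∈ {-1, 0}; the x-axis gridline crossings are at x ∈ {-1, 0}.
(c) Putting this together gives p.

2*x^2 - y^2 + 2*x - y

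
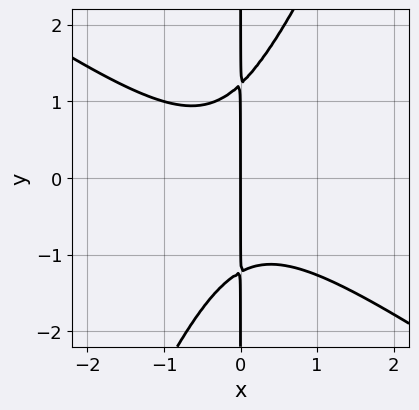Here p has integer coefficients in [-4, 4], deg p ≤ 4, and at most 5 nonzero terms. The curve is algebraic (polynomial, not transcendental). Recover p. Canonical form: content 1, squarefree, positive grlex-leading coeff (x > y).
3*x^3 + 3*x^2*y - 2*x*y^2 + x^2 + 3*x

The degree is 3 — the shape is more complex than any degree-2 curve.
Reading off the gridlines: every point of the y-axis in the box is on the curve; it crosses the x-axis at the gridline x = 0.
Together with the visible shape, these determine p as stated.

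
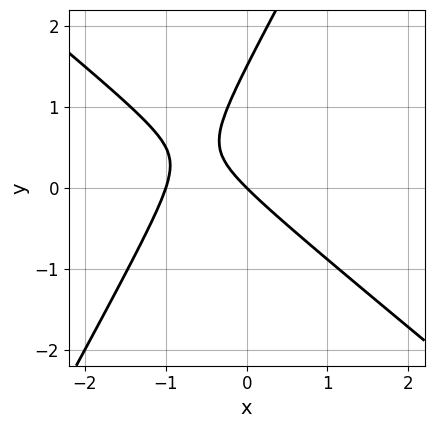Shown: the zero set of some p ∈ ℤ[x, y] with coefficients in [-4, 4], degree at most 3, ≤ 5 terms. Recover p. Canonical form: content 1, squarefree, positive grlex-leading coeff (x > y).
3*x^2 + 2*x*y - 2*y^2 + 3*x + 3*y

1. Degree: a generic line meets the curve in up to 2 points, so deg p = 2.
2. Observable constraints: one y-axis crossing is at y = 0; among the integer gridlines, it crosses the x-axis at x ∈ {-1, 0}.
3. These observations pin down the coefficients.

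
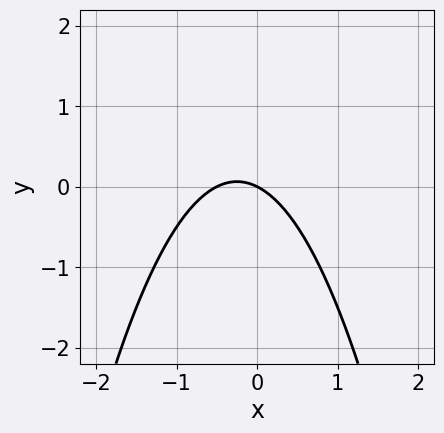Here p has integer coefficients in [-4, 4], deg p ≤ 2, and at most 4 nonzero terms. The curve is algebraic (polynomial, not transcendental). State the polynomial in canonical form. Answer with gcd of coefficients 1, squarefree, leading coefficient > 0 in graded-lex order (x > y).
First, deg p = 2. A generic line meets the curve in up to 2 points.
Next, against the integer gridlines: it meets the y-axis at y = 0 (among the integer gridlines); one x-axis crossing is at x = 0.
Finally, fitting integer coefficients to these (and the overall shape) gives p.

2*x^2 + x + 2*y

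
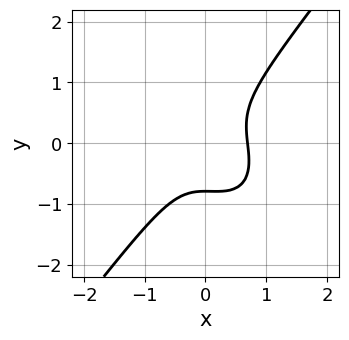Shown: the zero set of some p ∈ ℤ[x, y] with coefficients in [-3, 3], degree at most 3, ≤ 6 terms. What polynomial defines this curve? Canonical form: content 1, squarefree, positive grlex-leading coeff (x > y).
3*x^3 + x^2*y - 2*y^3 - 1

1. Degree: the shape is more complex than any degree-2 curve, so deg p = 3.
2. Putting this together gives p.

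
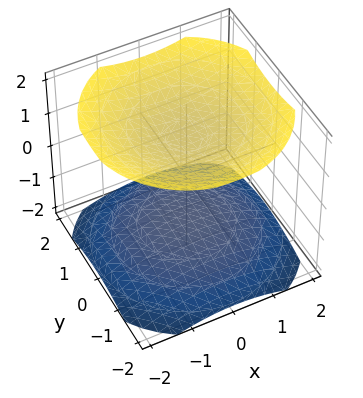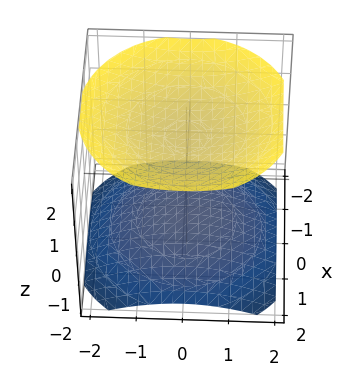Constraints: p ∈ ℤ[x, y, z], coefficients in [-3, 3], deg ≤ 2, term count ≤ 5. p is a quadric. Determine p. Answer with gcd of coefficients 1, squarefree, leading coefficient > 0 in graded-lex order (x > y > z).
First, I count 2 distinct pieces.
Then, degree: two sheets facing apart; a quadric, so deg p = 2.
Then, symmetries: it's symmetric under z → −z, forcing even powers of z; every cross-section ⟂ z is a circle, so x, y appear only via x² + y².
Next, from the visible intercepts: no y-intercept at any integer in the box; it misses every integer gridline on the x-axis.
Finally, matching integer coefficients to the picture gives p.

x^2 + y^2 - 2*z^2 + 3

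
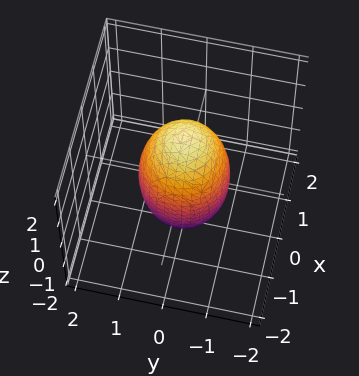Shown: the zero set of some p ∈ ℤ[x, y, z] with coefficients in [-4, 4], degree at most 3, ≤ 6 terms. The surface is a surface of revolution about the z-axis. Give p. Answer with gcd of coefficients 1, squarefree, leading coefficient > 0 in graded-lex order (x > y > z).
3*x^2 + 3*y^2 + z^2 - 3

First, deg p = 2.
Then, symmetries: rotational symmetry about the z-axis ⇒ p depends on x, y only through x² + y².
Next, from the visible intercepts: among the integer gridlines, it crosses the y-axis at y ∈ {-1, 1}; the x-axis gridline crossings are at x ∈ {-1, 1}; a circular section at z = 1 has radius between 0 and 1.
Finally, assembling these constraints gives the stated polynomial.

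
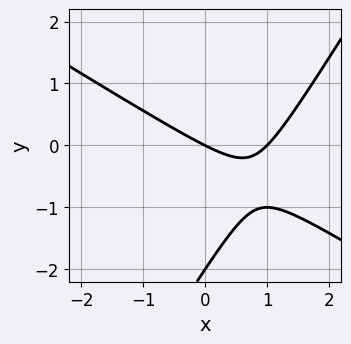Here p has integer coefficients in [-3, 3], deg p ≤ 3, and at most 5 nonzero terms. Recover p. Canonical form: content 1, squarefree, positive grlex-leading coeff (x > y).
1. Degree: a generic line meets the curve in up to 2 points, so deg p = 2.
2. Against the integer gridlines: among the integer gridlines, it crosses the x-axis at x ∈ {0, 1}; the y-axis gridline crossings are at y ∈ {-2, 0}.
3. Fitting integer coefficients to these (and the overall shape) gives p.

x^2 + x*y - y^2 - x - 2*y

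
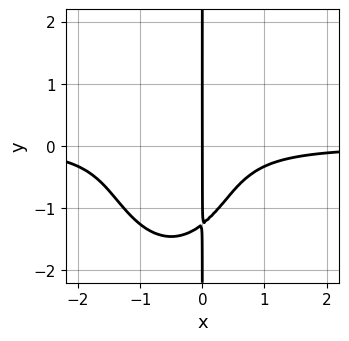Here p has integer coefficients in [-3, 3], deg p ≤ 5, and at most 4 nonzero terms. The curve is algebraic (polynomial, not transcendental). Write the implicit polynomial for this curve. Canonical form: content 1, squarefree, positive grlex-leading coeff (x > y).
3*x^3*y + x*y^3 + 3*x^2*y + 2*x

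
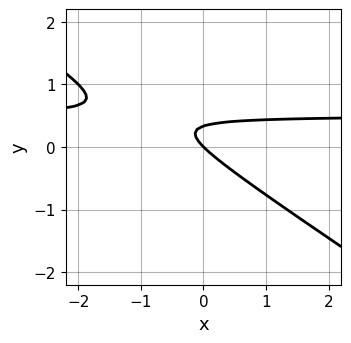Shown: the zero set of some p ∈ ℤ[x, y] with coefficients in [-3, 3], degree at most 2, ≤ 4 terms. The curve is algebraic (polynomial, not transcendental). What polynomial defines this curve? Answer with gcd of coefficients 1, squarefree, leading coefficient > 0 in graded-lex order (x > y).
(a) deg p = 2. A generic line meets the curve in up to 2 points.
(b) Against the integer gridlines: one y-axis crossing is at y = 0; it meets the x-axis at x = 0 (among the integer gridlines).
(c) Putting this together gives p.

2*x*y + 3*y^2 - x - y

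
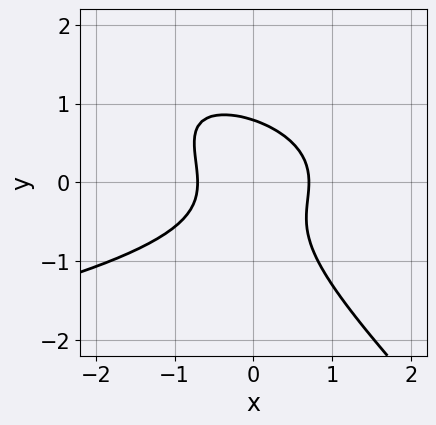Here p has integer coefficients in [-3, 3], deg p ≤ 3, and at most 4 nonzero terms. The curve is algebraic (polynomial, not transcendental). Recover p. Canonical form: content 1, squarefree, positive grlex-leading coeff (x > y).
First, degree: no degree-2 curve has this shape, so deg p = 3.
Finally, solving for integer coefficients yields p as stated.

2*x*y^2 + 2*y^3 + 2*x^2 - 1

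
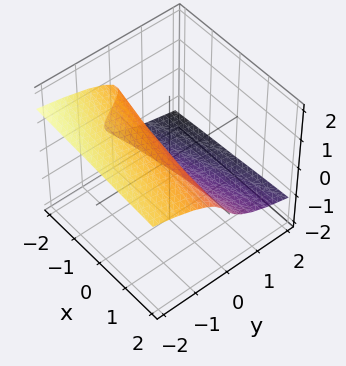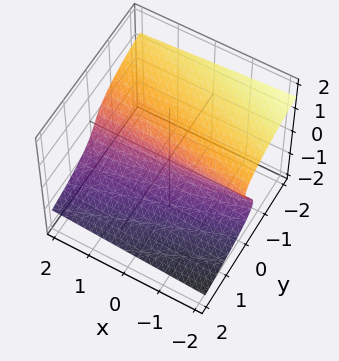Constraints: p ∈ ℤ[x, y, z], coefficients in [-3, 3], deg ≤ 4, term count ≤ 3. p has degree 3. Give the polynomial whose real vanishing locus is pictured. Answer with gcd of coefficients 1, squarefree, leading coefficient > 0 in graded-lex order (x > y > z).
3*z^3 + x*z + 3*y

(a) Degree: the shape is more complex than any degree-2 surface, so deg p = 3.
(b) Reading off the gridlines: it crosses the z-axis at the gridline z = 0; the visible x-axis segment lies entirely on the surface; it meets the y-axis at y = 0 (among the integer gridlines).
(c) These observations pin down the coefficients.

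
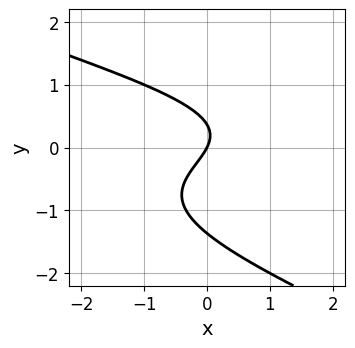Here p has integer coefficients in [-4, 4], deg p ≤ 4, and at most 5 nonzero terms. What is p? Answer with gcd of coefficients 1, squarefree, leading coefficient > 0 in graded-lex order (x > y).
x*y^2 + 2*y^3 + 2*y^2 + 2*x - y

Degree: a generic line meets the curve in up to 3 points, so deg p = 3.
Observable constraints: one x-axis crossing is at x = 0; it meets the y-axis at y = 0 (among the integer gridlines).
Together with the visible shape, these determine p as stated.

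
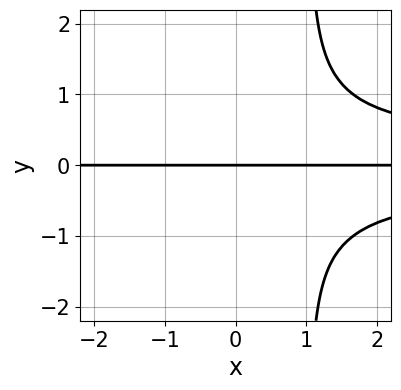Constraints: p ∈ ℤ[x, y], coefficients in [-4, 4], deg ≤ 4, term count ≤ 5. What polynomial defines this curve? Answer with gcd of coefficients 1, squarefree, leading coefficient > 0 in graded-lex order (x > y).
Degree: a generic line meets the curve in up to 4 points, so deg p = 4.
Checking where it meets the axes: it crosses the y-axis at the gridline y = 0; the visible x-axis segment lies entirely on the curve.
Matching integer coefficients to the picture gives p.

3*x*y^3 - 3*y^3 - 2*y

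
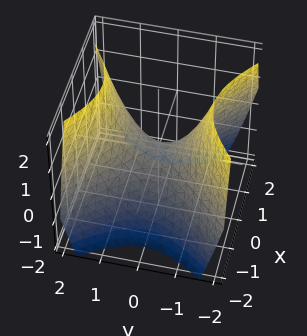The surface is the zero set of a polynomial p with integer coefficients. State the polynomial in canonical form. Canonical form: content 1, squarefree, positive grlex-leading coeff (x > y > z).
Degree: a hyperbolic paraboloid; a quadric, so deg p = 2.
Symmetries: it's symmetric under x → −x, forcing even powers of x; it's symmetric under y → −y, forcing even powers of y.
From the axis intercepts and sections: one y-axis crossing is at y = 0; one x-axis crossing is at x = 0.
Solving for integer coefficients yields p as stated.

x^2 - y^2 + z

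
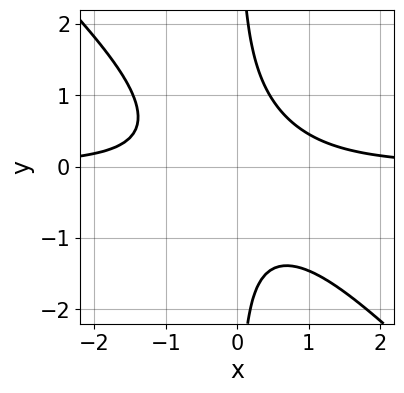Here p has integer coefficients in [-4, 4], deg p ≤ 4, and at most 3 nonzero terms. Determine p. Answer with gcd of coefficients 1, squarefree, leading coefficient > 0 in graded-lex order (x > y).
3*x^2*y + 3*x*y^2 - 2

(a) The degree is 3 — the shape is more complex than any degree-2 curve.
(b) Checking where it meets the axes: no x-intercept at any integer in the box; no y-intercept at any integer in the box.
(c) Together with the visible shape, these determine p as stated.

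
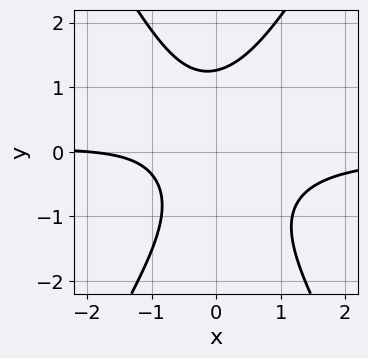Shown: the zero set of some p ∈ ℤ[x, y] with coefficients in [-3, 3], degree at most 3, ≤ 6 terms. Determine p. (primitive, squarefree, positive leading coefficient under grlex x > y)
First, the degree is 3 — the shape is more complex than any degree-2 curve.
Then, from the axis intercepts and sections: it crosses the x-axis at the gridline x = -2.
Finally, the integer polynomial consistent with all of this is the stated p.

3*x^2*y - y^3 + x + 2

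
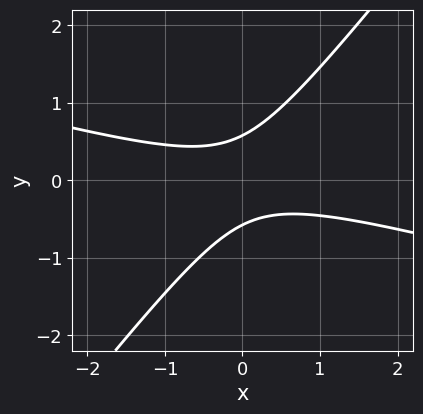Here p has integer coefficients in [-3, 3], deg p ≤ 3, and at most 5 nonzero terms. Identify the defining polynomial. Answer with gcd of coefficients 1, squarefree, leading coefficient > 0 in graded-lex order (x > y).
Degree: a generic line meets the curve in up to 2 points, so deg p = 2.
Reading off the gridlines: the curve avoids every integer x-axis point in the box.
Matching integer coefficients to the picture gives p.

x^2 + 3*x*y - 3*y^2 + 1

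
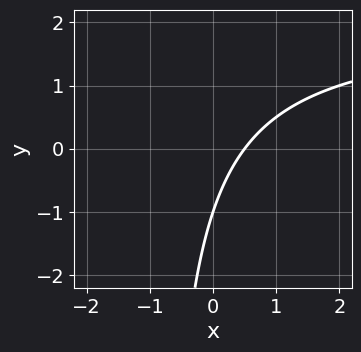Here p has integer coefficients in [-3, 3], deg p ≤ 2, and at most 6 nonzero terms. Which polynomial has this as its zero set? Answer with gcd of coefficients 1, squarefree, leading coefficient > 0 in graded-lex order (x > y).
(a) Degree: the shape is more complex than any degree-1 curve, so deg p = 2.
(b) From the axis intercepts and sections: it meets the y-axis at y = -1 (among the integer gridlines).
(c) Matching integer coefficients to the picture gives p.

x*y - 2*x + y + 1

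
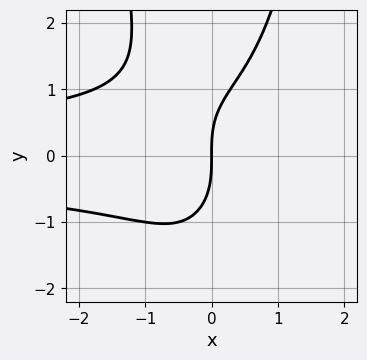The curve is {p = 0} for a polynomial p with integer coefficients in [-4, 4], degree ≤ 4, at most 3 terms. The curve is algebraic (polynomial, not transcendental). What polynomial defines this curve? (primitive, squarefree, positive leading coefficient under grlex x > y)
(a) Degree: the shape is more complex than any degree-3 curve, so deg p = 4.
(b) Observable constraints: it meets the x-axis at x = 0 (among the integer gridlines); one y-axis crossing is at y = 0.
(c) Matching integer coefficients to the picture gives p.

2*x^2*y^2 - y^3 + 3*x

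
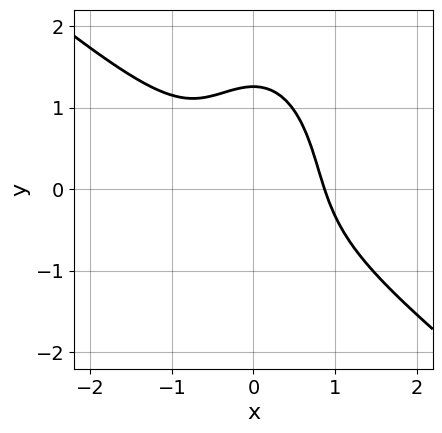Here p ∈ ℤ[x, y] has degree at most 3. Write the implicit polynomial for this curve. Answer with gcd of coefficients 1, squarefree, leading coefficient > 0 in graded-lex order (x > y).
deg p = 3. No degree-2 curve has this shape.
Solving for integer coefficients yields p as stated.

3*x^3 + 3*x^2*y + y^3 - 2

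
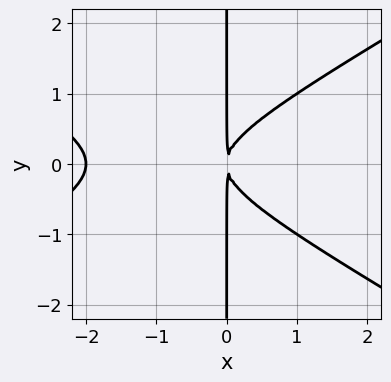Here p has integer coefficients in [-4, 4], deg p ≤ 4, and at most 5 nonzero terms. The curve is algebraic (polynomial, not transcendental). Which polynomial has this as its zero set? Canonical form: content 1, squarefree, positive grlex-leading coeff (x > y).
x^3 - 3*x*y^2 + 2*x^2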